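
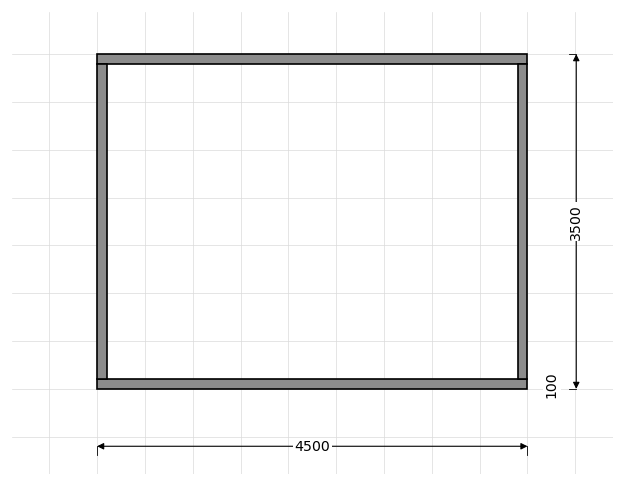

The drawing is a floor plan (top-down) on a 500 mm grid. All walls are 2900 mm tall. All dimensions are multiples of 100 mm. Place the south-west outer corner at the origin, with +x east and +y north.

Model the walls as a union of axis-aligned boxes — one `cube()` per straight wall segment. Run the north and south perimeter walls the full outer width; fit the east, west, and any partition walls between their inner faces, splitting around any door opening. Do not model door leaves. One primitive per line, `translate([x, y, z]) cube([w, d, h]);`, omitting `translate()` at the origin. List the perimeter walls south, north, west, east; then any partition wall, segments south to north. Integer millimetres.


cube([4500, 100, 2900]);
translate([0, 3400, 0]) cube([4500, 100, 2900]);
translate([0, 100, 0]) cube([100, 3300, 2900]);
translate([4400, 100, 0]) cube([100, 3300, 2900]);


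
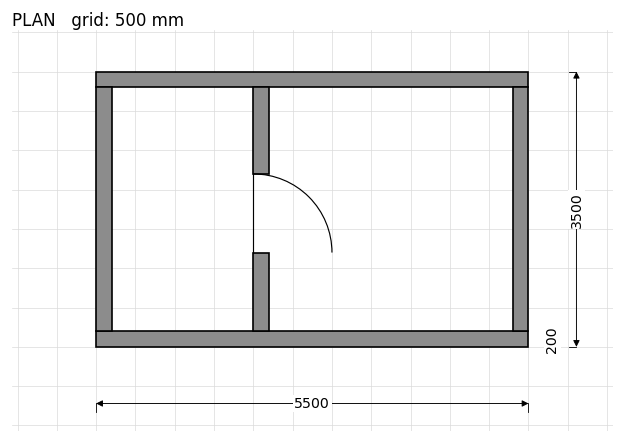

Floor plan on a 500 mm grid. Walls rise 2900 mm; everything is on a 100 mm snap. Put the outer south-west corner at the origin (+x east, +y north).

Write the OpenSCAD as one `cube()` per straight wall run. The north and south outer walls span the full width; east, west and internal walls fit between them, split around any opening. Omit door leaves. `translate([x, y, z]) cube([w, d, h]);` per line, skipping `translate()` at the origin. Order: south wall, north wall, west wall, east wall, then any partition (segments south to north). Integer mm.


cube([5500, 200, 2900]);
translate([0, 3300, 0]) cube([5500, 200, 2900]);
translate([0, 200, 0]) cube([200, 3100, 2900]);
translate([5300, 200, 0]) cube([200, 3100, 2900]);
translate([2000, 200, 0]) cube([200, 1000, 2900]);
translate([2000, 2200, 0]) cube([200, 1100, 2900]);


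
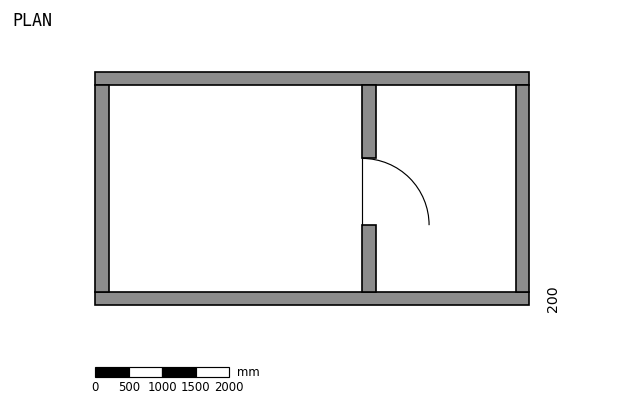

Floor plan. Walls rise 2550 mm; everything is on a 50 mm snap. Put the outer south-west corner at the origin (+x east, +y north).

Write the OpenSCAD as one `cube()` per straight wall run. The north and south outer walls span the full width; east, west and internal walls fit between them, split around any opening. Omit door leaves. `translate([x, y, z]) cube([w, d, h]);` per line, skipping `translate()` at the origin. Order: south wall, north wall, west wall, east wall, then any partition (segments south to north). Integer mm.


cube([6500, 200, 2550]);
translate([0, 3300, 0]) cube([6500, 200, 2550]);
translate([0, 200, 0]) cube([200, 3100, 2550]);
translate([6300, 200, 0]) cube([200, 3100, 2550]);
translate([4000, 200, 0]) cube([200, 1000, 2550]);
translate([4000, 2200, 0]) cube([200, 1100, 2550]);


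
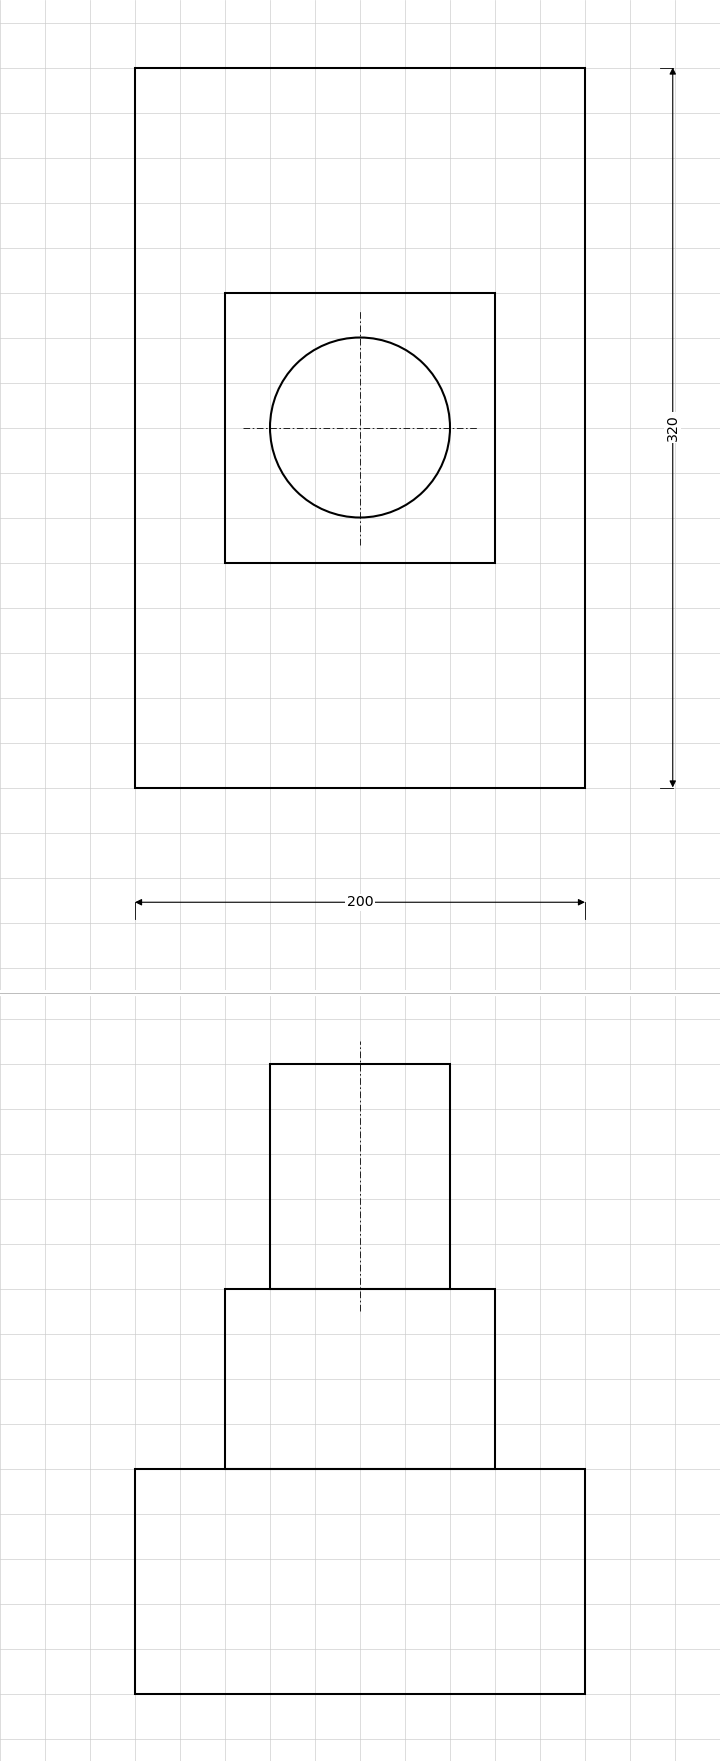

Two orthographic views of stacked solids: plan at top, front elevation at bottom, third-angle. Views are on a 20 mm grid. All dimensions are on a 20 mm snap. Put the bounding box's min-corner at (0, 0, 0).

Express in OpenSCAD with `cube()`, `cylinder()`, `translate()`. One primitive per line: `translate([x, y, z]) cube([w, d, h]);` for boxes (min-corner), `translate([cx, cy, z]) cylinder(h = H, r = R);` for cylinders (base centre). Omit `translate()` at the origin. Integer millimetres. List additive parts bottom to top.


cube([200, 320, 100]);
translate([40, 100, 100]) cube([120, 120, 80]);
translate([100, 160, 180]) cylinder(h = 100, r = 40);


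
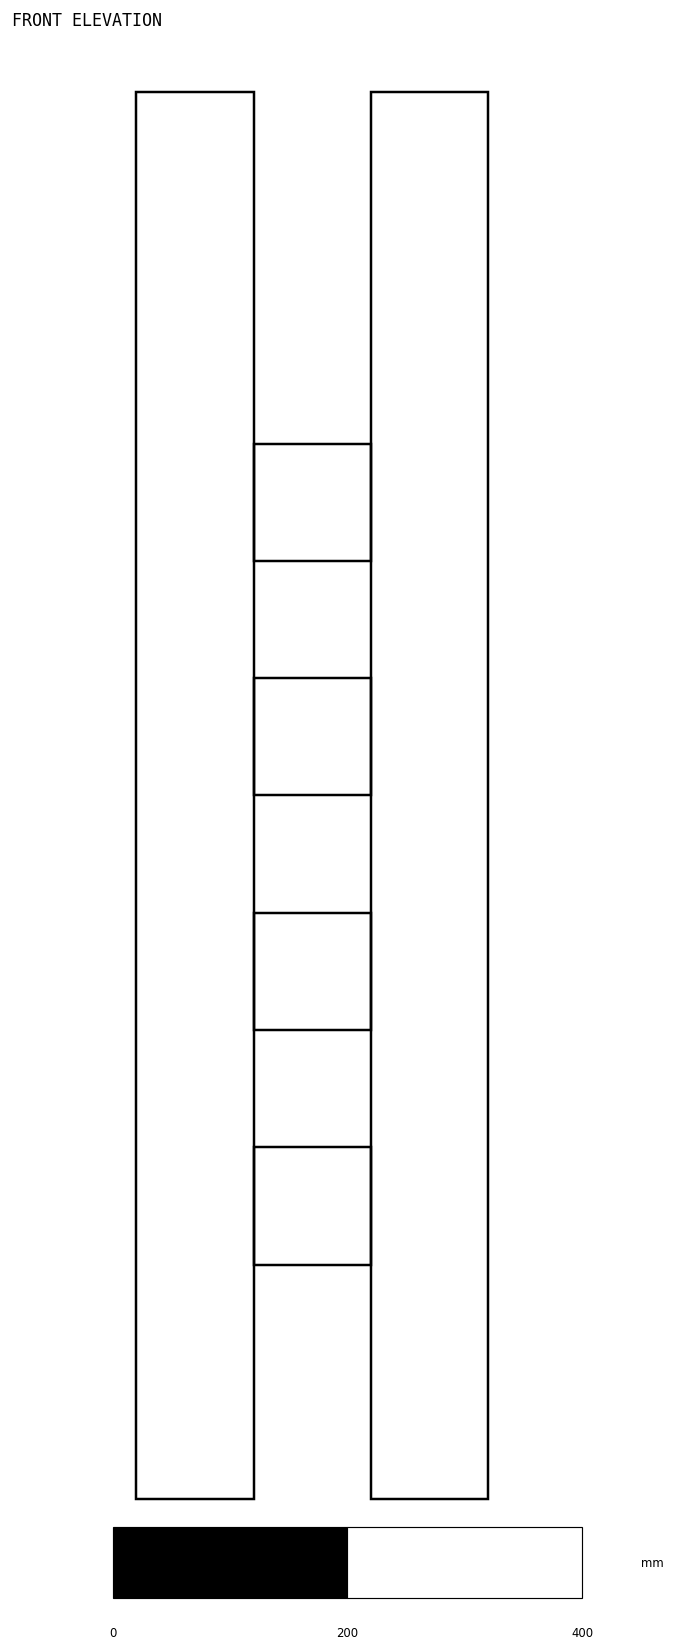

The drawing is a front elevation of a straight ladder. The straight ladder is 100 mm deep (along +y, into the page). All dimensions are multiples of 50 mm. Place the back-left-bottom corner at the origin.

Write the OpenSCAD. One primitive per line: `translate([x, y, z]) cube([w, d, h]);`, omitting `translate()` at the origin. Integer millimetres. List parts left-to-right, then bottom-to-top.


cube([100, 100, 1200]);
translate([100, 0, 200]) cube([100, 100, 100]);
translate([100, 0, 400]) cube([100, 100, 100]);
translate([100, 0, 600]) cube([100, 100, 100]);
translate([100, 0, 800]) cube([100, 100, 100]);
translate([200, 0, 0]) cube([100, 100, 1200]);


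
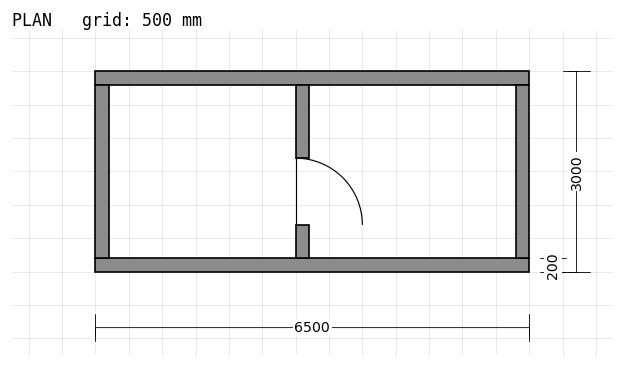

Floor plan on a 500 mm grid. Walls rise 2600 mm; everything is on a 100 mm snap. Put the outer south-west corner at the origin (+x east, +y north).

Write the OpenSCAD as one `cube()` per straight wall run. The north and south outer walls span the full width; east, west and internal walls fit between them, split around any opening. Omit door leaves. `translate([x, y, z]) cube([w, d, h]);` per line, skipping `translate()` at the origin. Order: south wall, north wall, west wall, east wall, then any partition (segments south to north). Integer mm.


cube([6500, 200, 2600]);
translate([0, 2800, 0]) cube([6500, 200, 2600]);
translate([0, 200, 0]) cube([200, 2600, 2600]);
translate([6300, 200, 0]) cube([200, 2600, 2600]);
translate([3000, 200, 0]) cube([200, 500, 2600]);
translate([3000, 1700, 0]) cube([200, 1100, 2600]);


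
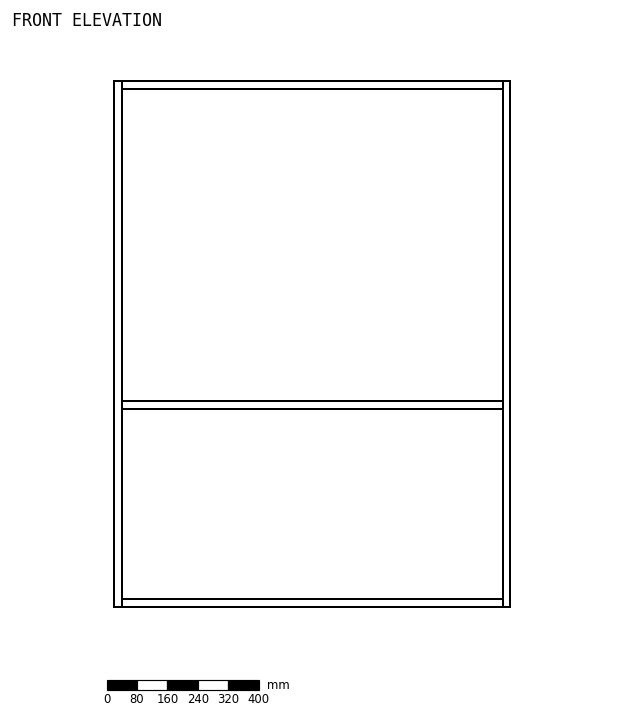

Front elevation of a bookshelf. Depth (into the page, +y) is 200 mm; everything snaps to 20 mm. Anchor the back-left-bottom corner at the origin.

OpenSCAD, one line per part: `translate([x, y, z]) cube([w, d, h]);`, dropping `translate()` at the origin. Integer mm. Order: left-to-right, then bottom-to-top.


cube([20, 200, 1380]);
translate([20, 0, 0]) cube([1000, 200, 20]);
translate([20, 0, 520]) cube([1000, 200, 20]);
translate([20, 0, 1360]) cube([1000, 200, 20]);
translate([1020, 0, 0]) cube([20, 200, 1380]);


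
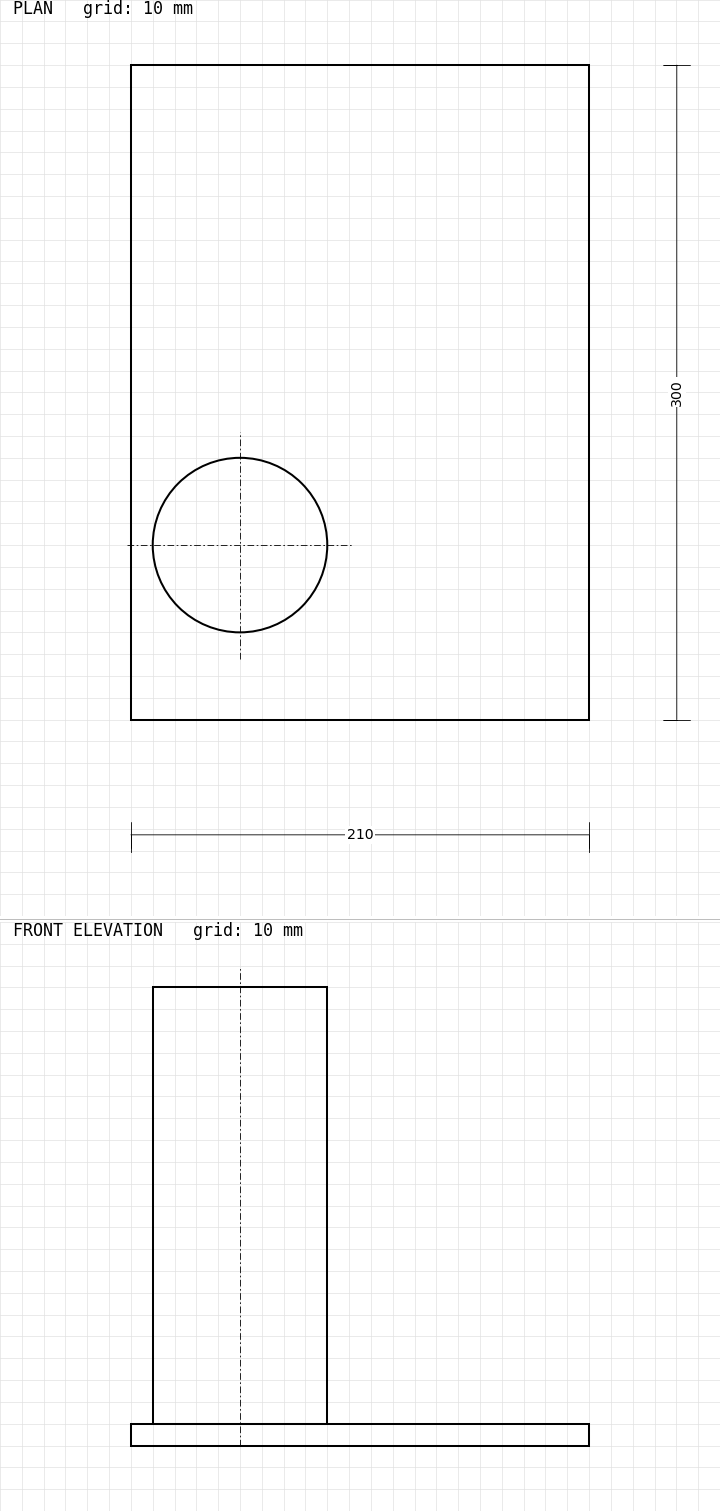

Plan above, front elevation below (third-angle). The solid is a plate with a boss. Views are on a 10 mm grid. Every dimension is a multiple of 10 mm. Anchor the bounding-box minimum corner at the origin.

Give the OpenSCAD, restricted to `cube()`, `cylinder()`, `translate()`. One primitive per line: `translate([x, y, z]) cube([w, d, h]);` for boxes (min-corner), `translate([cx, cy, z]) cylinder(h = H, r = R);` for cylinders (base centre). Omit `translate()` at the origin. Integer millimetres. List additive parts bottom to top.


cube([210, 300, 10]);
translate([50, 80, 10]) cylinder(h = 200, r = 40);


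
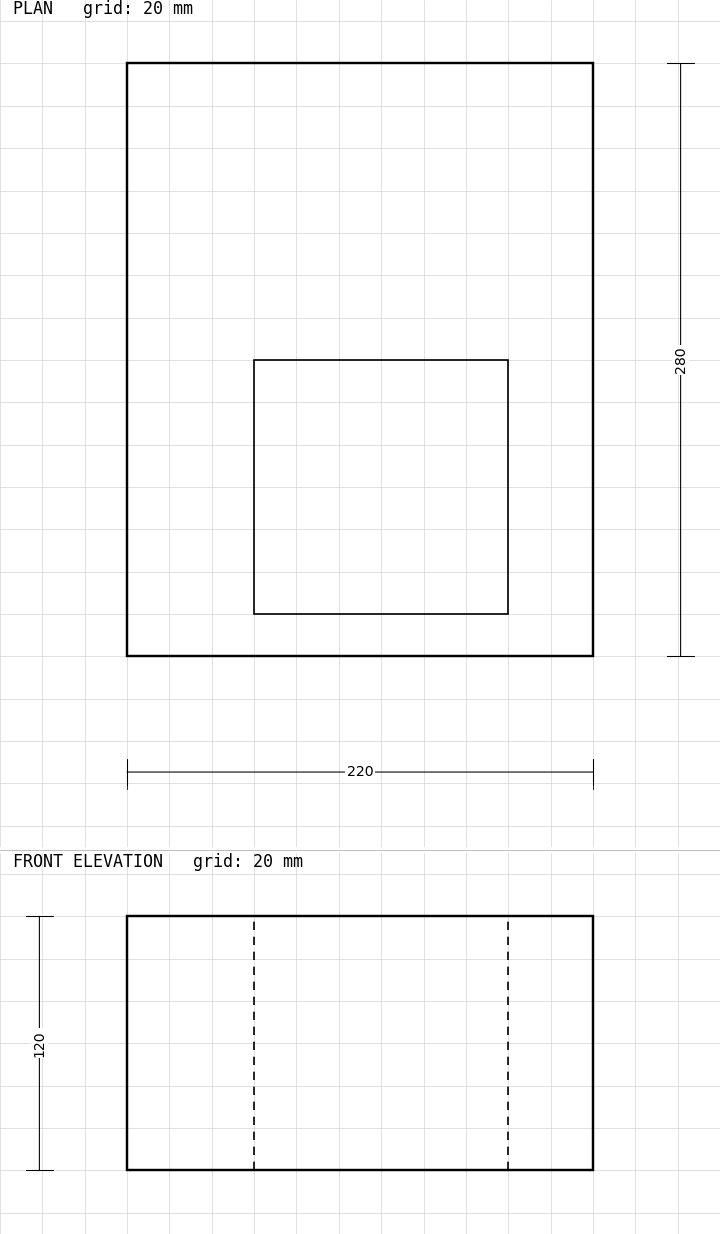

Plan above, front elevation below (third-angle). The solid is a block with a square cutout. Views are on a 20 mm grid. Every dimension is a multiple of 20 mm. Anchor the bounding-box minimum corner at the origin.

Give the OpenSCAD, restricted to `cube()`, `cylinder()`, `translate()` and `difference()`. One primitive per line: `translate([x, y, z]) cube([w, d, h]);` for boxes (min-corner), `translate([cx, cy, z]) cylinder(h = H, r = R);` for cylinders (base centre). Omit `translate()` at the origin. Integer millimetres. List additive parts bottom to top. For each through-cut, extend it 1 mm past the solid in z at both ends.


difference() {
  cube([220, 280, 120]);
  translate([60, 20, -1]) cube([120, 120, 122]);
}


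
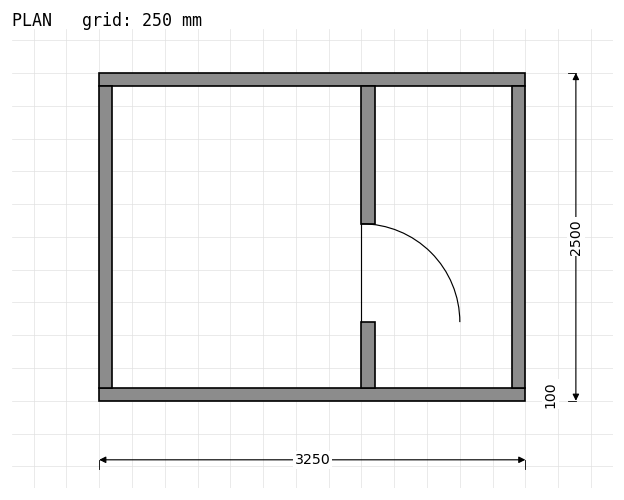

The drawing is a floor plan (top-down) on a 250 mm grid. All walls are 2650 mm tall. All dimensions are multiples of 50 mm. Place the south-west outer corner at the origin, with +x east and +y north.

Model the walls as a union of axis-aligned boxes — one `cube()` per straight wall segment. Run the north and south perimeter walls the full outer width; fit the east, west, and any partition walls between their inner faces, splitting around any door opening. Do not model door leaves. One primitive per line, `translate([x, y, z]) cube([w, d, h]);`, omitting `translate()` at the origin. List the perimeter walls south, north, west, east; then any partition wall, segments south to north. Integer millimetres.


cube([3250, 100, 2650]);
translate([0, 2400, 0]) cube([3250, 100, 2650]);
translate([0, 100, 0]) cube([100, 2300, 2650]);
translate([3150, 100, 0]) cube([100, 2300, 2650]);
translate([2000, 100, 0]) cube([100, 500, 2650]);
translate([2000, 1350, 0]) cube([100, 1050, 2650]);


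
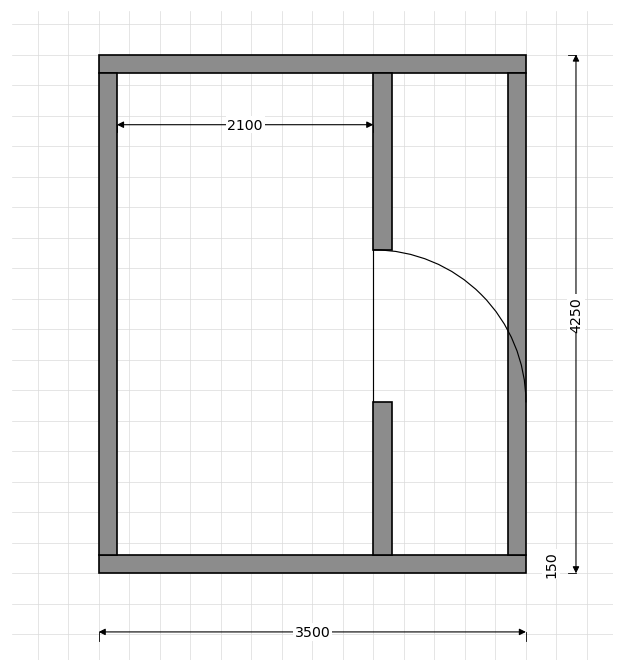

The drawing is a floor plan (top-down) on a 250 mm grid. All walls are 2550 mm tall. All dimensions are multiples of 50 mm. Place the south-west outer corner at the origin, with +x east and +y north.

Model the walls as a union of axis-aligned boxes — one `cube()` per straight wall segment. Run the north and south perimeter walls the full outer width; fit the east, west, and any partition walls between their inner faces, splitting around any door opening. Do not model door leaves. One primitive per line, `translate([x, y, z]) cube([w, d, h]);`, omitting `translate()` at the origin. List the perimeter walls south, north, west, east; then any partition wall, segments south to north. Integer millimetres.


cube([3500, 150, 2550]);
translate([0, 4100, 0]) cube([3500, 150, 2550]);
translate([0, 150, 0]) cube([150, 3950, 2550]);
translate([3350, 150, 0]) cube([150, 3950, 2550]);
translate([2250, 150, 0]) cube([150, 1250, 2550]);
translate([2250, 2650, 0]) cube([150, 1450, 2550]);


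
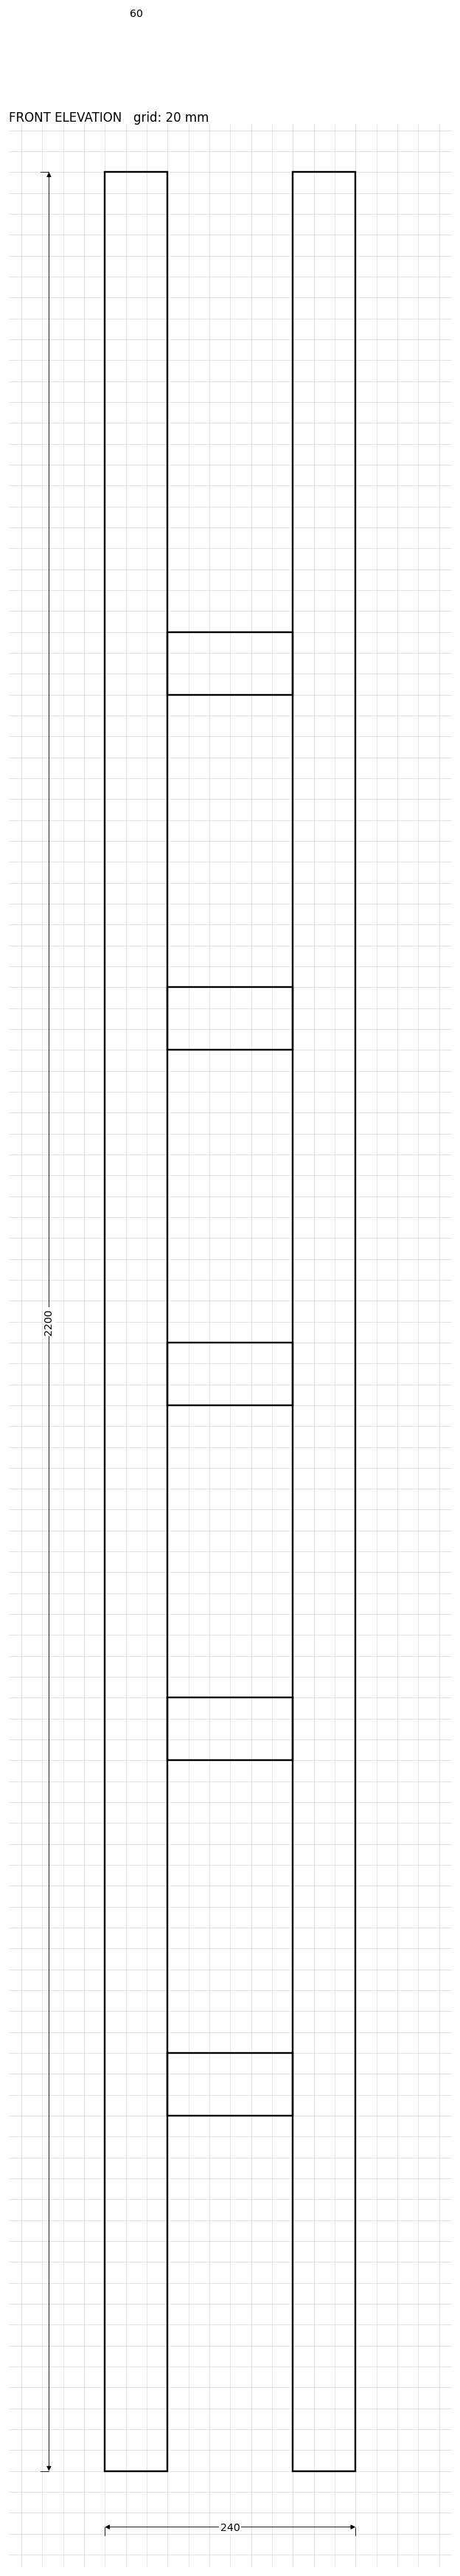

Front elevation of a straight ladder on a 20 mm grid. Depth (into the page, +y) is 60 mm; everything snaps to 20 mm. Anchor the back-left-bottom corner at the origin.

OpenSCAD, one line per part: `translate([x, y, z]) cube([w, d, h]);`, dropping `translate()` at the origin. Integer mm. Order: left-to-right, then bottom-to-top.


cube([60, 60, 2200]);
translate([60, 0, 340]) cube([120, 60, 60]);
translate([60, 0, 680]) cube([120, 60, 60]);
translate([60, 0, 1020]) cube([120, 60, 60]);
translate([60, 0, 1360]) cube([120, 60, 60]);
translate([60, 0, 1700]) cube([120, 60, 60]);
translate([180, 0, 0]) cube([60, 60, 2200]);


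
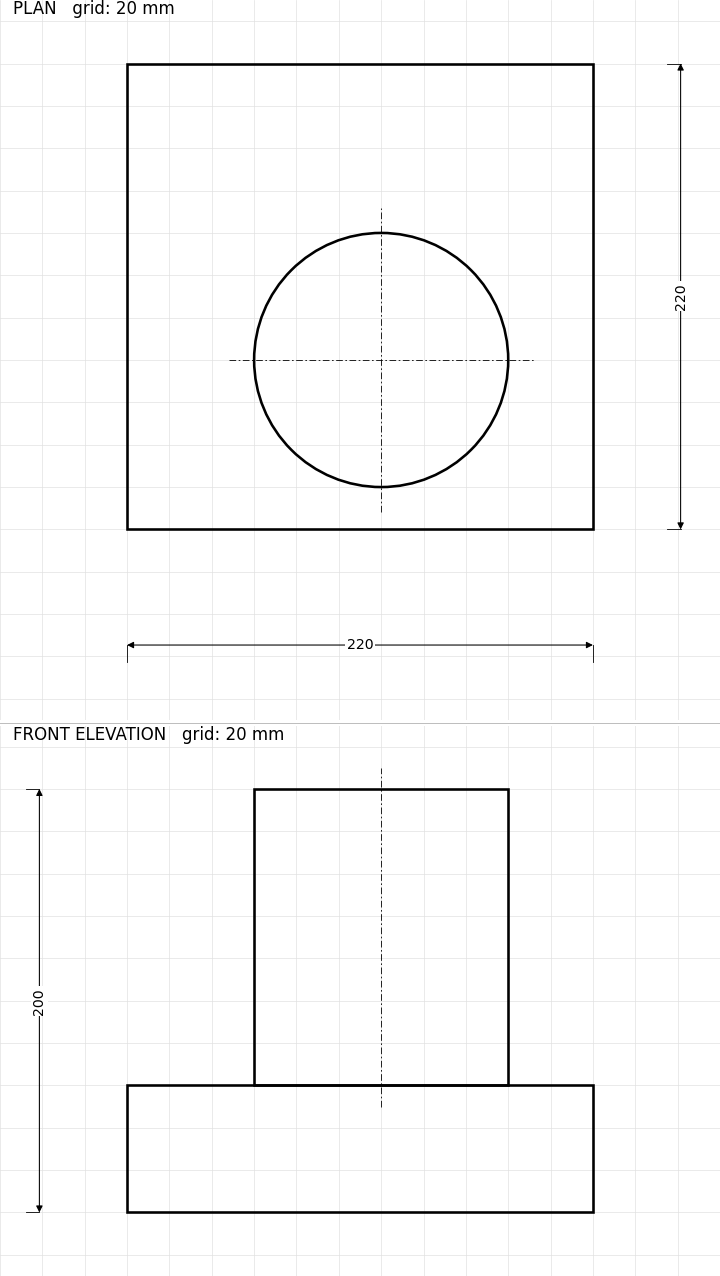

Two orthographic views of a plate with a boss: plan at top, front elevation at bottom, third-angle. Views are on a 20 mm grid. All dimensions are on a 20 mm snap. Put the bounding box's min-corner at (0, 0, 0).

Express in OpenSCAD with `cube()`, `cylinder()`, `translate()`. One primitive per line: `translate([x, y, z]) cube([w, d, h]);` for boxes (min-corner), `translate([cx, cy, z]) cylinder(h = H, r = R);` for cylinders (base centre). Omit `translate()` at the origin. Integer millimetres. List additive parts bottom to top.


cube([220, 220, 60]);
translate([120, 80, 60]) cylinder(h = 140, r = 60);


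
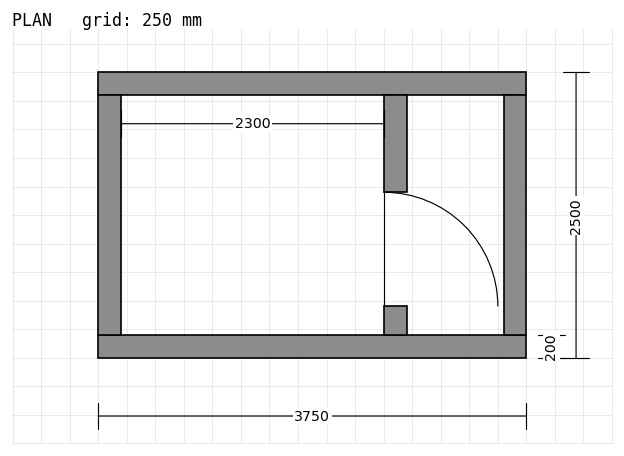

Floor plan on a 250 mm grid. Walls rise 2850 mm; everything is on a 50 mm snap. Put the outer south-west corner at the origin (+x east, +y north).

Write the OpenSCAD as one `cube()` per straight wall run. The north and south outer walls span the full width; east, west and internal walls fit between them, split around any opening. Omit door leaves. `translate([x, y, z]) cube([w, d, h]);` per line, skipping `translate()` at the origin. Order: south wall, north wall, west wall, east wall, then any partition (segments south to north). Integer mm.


cube([3750, 200, 2850]);
translate([0, 2300, 0]) cube([3750, 200, 2850]);
translate([0, 200, 0]) cube([200, 2100, 2850]);
translate([3550, 200, 0]) cube([200, 2100, 2850]);
translate([2500, 200, 0]) cube([200, 250, 2850]);
translate([2500, 1450, 0]) cube([200, 850, 2850]);


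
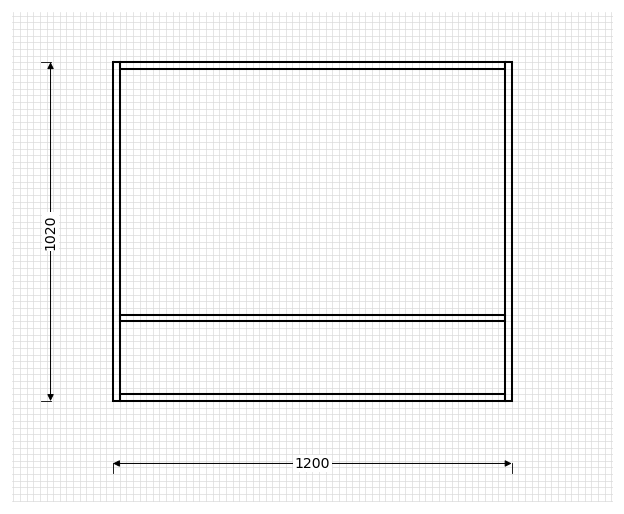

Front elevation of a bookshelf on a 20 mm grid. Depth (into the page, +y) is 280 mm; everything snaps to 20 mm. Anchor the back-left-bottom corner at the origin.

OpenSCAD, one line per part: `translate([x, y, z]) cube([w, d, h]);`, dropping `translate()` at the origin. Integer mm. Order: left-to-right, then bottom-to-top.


cube([20, 280, 1020]);
translate([20, 0, 0]) cube([1160, 280, 20]);
translate([20, 0, 240]) cube([1160, 280, 20]);
translate([20, 0, 1000]) cube([1160, 280, 20]);
translate([1180, 0, 0]) cube([20, 280, 1020]);


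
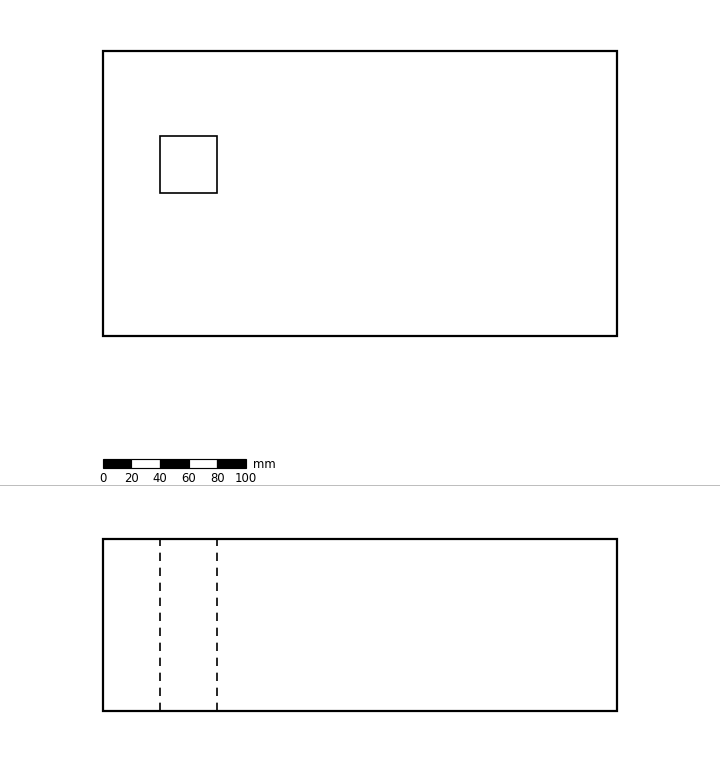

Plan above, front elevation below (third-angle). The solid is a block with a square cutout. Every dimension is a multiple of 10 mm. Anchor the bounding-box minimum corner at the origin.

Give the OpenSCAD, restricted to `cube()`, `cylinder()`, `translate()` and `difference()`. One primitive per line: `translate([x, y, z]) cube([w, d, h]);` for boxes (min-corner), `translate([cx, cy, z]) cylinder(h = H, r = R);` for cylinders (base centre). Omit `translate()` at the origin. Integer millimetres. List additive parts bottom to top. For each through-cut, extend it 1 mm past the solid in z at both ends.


difference() {
  cube([360, 200, 120]);
  translate([40, 100, -1]) cube([40, 40, 122]);
}


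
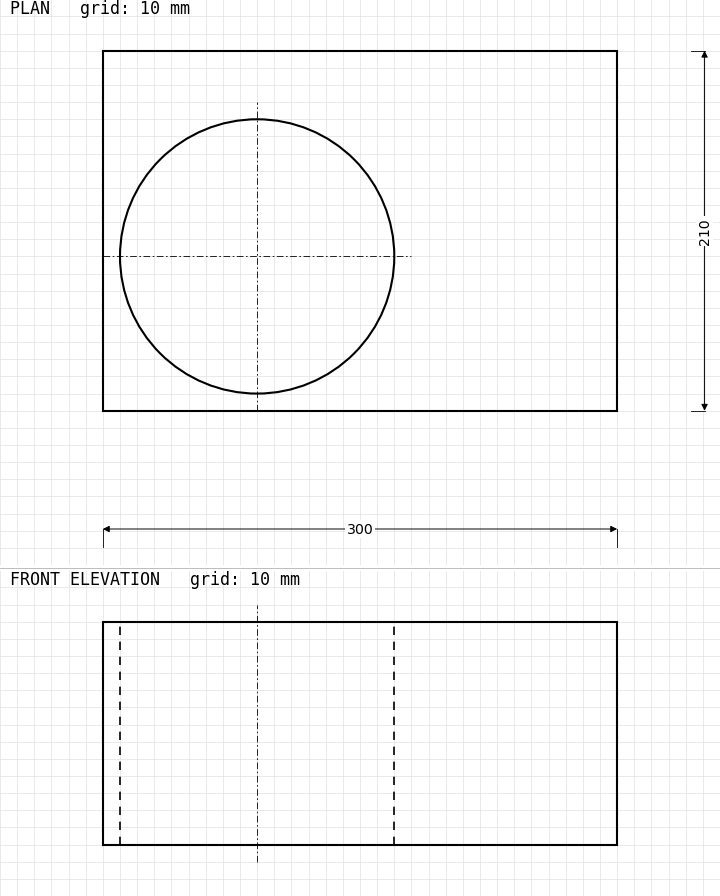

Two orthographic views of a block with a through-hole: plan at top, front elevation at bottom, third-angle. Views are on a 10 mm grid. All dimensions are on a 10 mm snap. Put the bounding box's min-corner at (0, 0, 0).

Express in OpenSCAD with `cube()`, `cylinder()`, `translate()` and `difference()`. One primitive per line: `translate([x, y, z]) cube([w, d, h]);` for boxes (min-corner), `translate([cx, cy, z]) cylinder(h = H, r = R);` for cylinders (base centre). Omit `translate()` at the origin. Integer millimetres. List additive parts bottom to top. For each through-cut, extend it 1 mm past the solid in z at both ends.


difference() {
  cube([300, 210, 130]);
  translate([90, 90, -1]) cylinder(h = 132, r = 80);
}


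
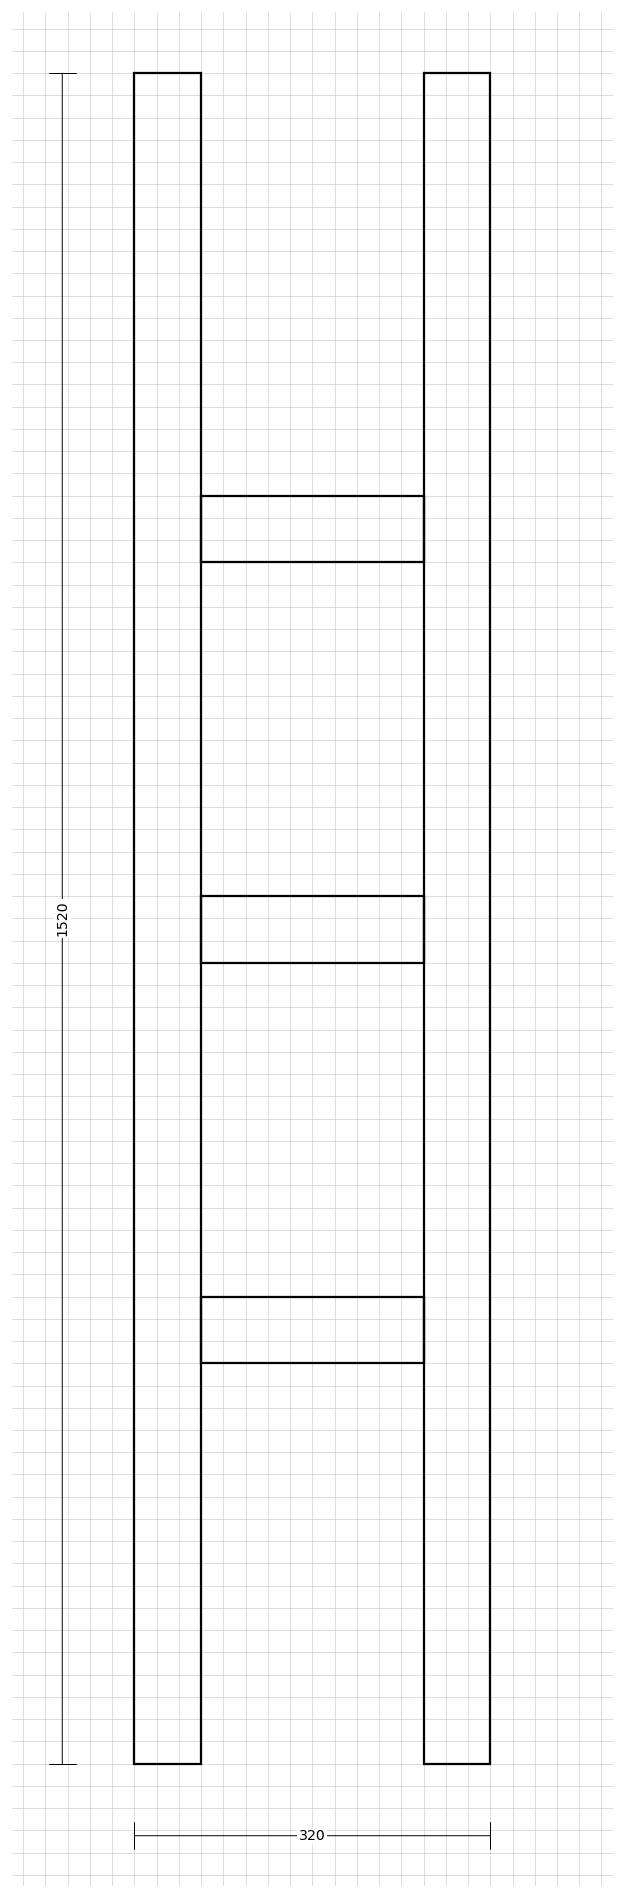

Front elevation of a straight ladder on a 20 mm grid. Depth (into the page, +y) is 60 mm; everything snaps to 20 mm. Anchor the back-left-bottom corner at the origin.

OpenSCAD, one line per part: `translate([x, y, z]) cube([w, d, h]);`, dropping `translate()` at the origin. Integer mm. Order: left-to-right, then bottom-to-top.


cube([60, 60, 1520]);
translate([60, 0, 360]) cube([200, 60, 60]);
translate([60, 0, 720]) cube([200, 60, 60]);
translate([60, 0, 1080]) cube([200, 60, 60]);
translate([260, 0, 0]) cube([60, 60, 1520]);


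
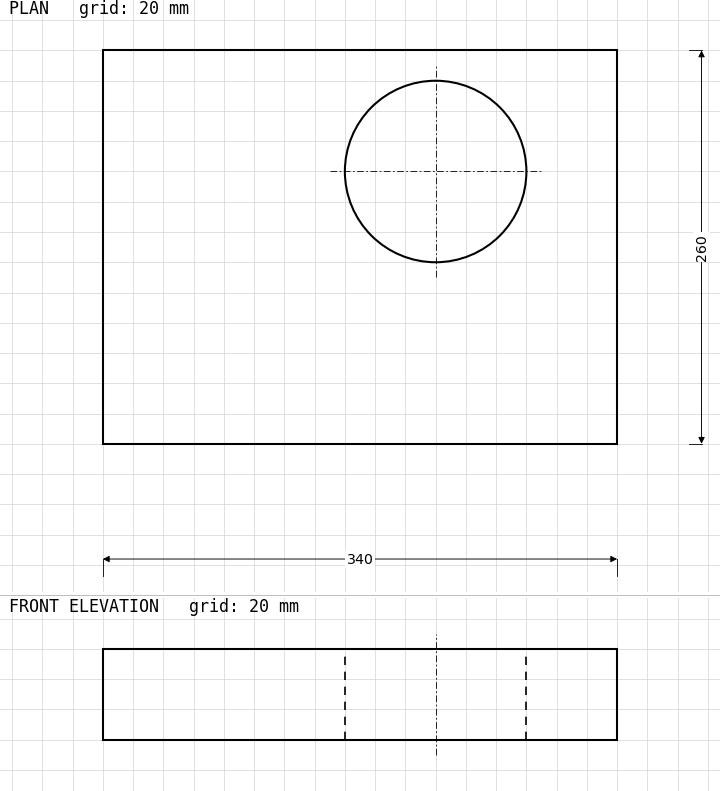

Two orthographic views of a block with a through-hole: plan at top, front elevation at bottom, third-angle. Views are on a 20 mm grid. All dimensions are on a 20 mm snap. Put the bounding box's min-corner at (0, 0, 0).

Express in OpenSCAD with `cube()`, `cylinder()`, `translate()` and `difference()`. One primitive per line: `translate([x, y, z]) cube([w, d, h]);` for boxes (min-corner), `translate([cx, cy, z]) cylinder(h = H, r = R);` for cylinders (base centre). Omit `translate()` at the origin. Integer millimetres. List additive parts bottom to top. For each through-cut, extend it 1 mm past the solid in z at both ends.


difference() {
  cube([340, 260, 60]);
  translate([220, 180, -1]) cylinder(h = 62, r = 60);
}


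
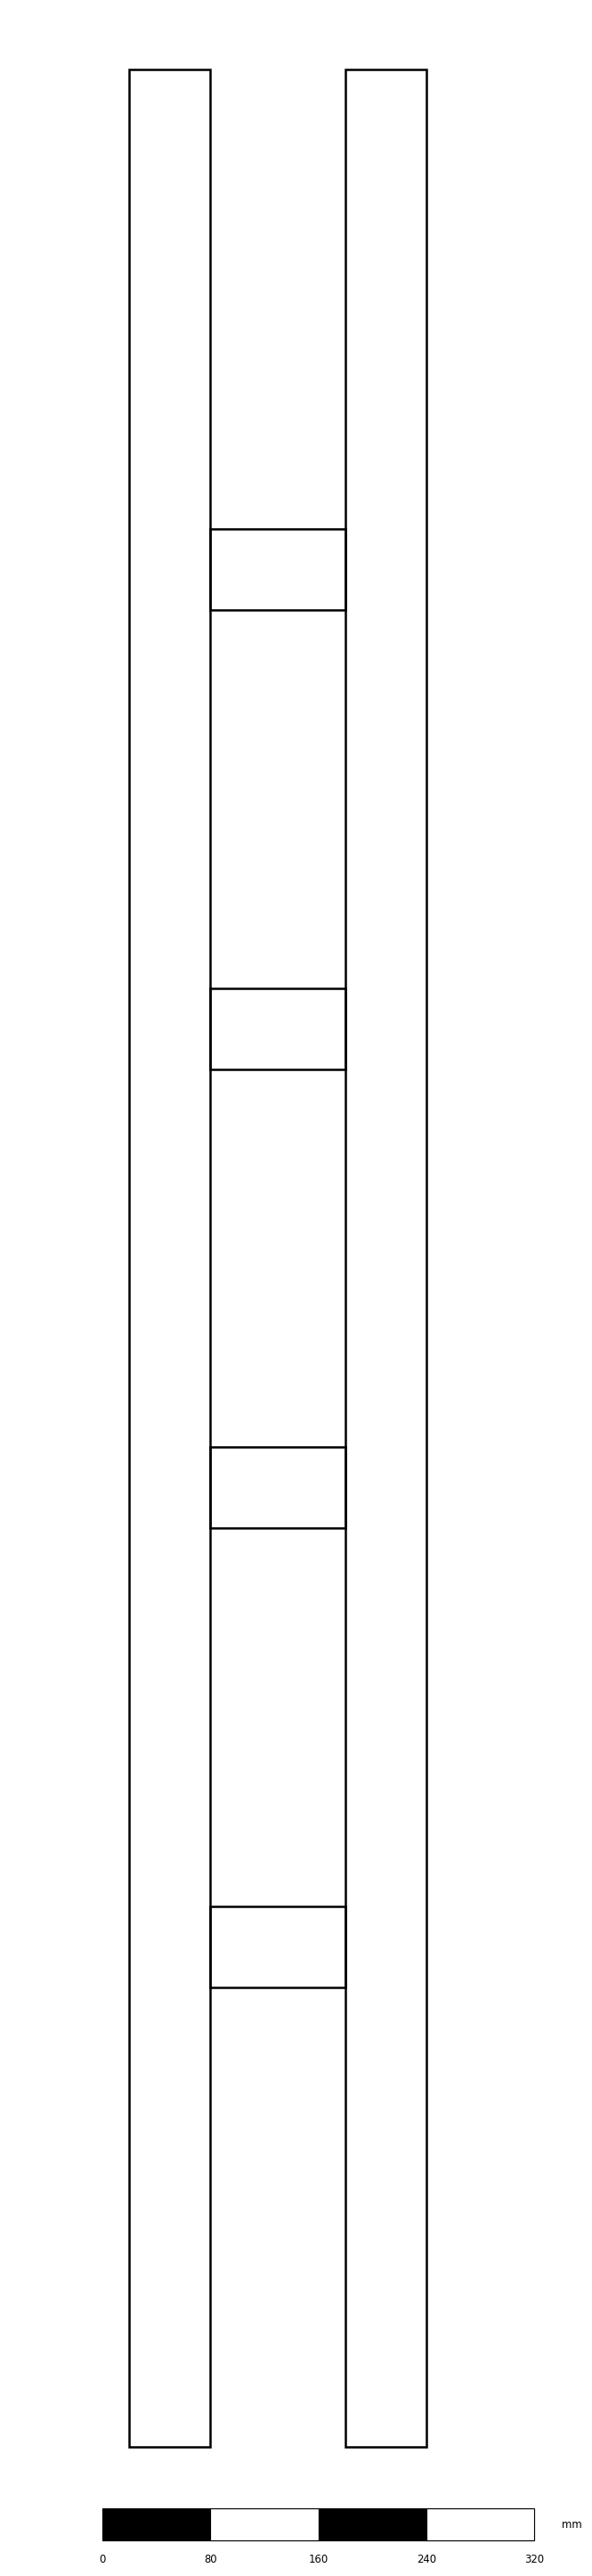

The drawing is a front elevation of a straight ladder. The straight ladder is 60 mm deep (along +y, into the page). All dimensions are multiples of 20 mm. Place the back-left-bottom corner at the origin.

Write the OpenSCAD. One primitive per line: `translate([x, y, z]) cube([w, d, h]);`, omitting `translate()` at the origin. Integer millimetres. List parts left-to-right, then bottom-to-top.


cube([60, 60, 1760]);
translate([60, 0, 340]) cube([100, 60, 60]);
translate([60, 0, 680]) cube([100, 60, 60]);
translate([60, 0, 1020]) cube([100, 60, 60]);
translate([60, 0, 1360]) cube([100, 60, 60]);
translate([160, 0, 0]) cube([60, 60, 1760]);


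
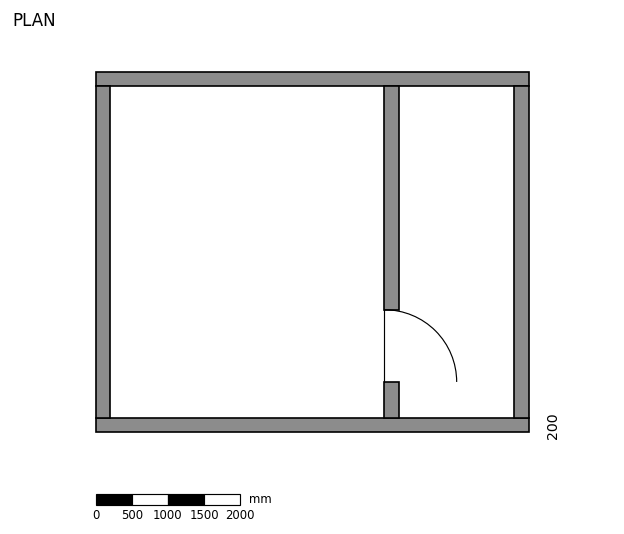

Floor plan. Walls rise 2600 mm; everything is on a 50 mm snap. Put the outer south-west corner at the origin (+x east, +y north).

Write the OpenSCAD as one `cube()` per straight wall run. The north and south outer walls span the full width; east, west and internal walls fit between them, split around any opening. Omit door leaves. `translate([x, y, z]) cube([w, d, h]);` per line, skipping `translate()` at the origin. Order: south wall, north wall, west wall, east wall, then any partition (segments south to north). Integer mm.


cube([6000, 200, 2600]);
translate([0, 4800, 0]) cube([6000, 200, 2600]);
translate([0, 200, 0]) cube([200, 4600, 2600]);
translate([5800, 200, 0]) cube([200, 4600, 2600]);
translate([4000, 200, 0]) cube([200, 500, 2600]);
translate([4000, 1700, 0]) cube([200, 3100, 2600]);


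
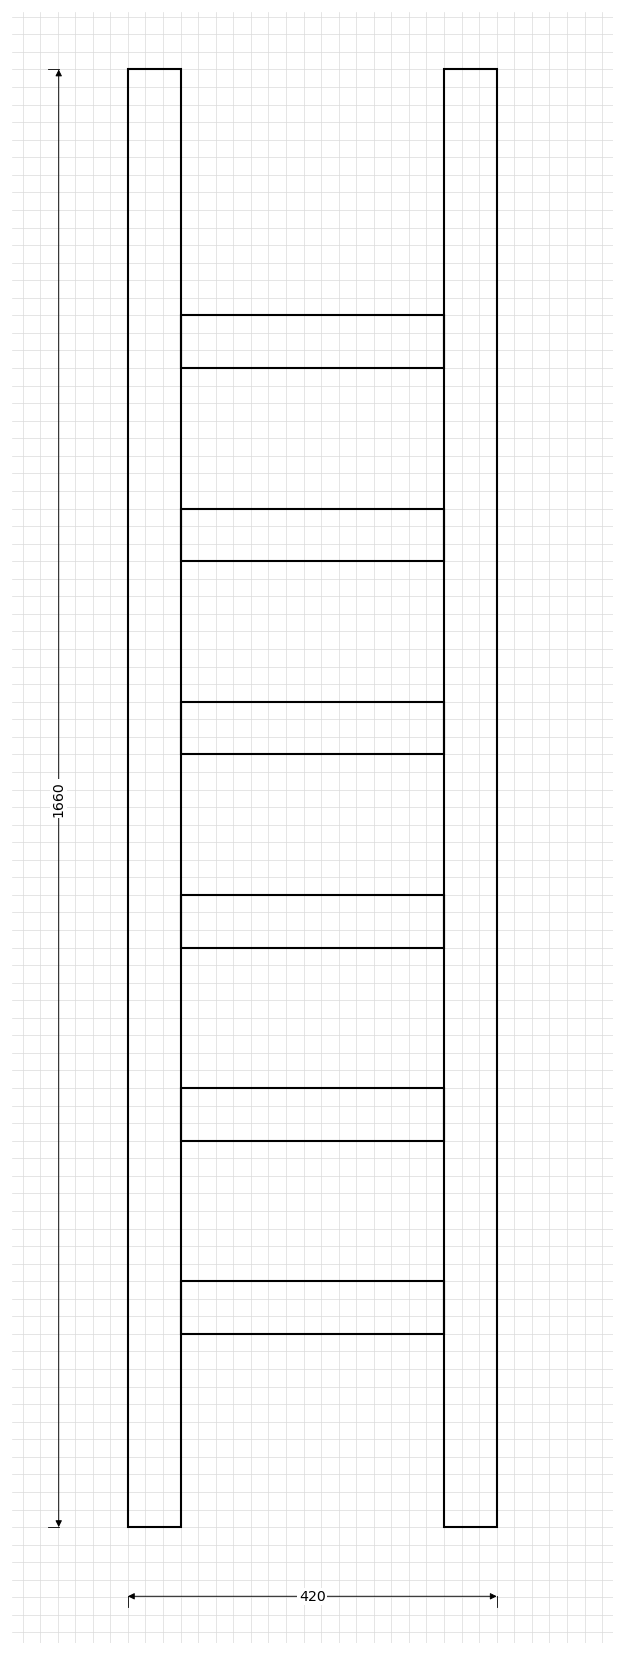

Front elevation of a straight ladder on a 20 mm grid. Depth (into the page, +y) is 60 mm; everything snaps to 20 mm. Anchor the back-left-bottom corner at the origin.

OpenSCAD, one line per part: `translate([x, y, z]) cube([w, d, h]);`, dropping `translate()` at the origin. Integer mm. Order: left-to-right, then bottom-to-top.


cube([60, 60, 1660]);
translate([60, 0, 220]) cube([300, 60, 60]);
translate([60, 0, 440]) cube([300, 60, 60]);
translate([60, 0, 660]) cube([300, 60, 60]);
translate([60, 0, 880]) cube([300, 60, 60]);
translate([60, 0, 1100]) cube([300, 60, 60]);
translate([60, 0, 1320]) cube([300, 60, 60]);
translate([360, 0, 0]) cube([60, 60, 1660]);


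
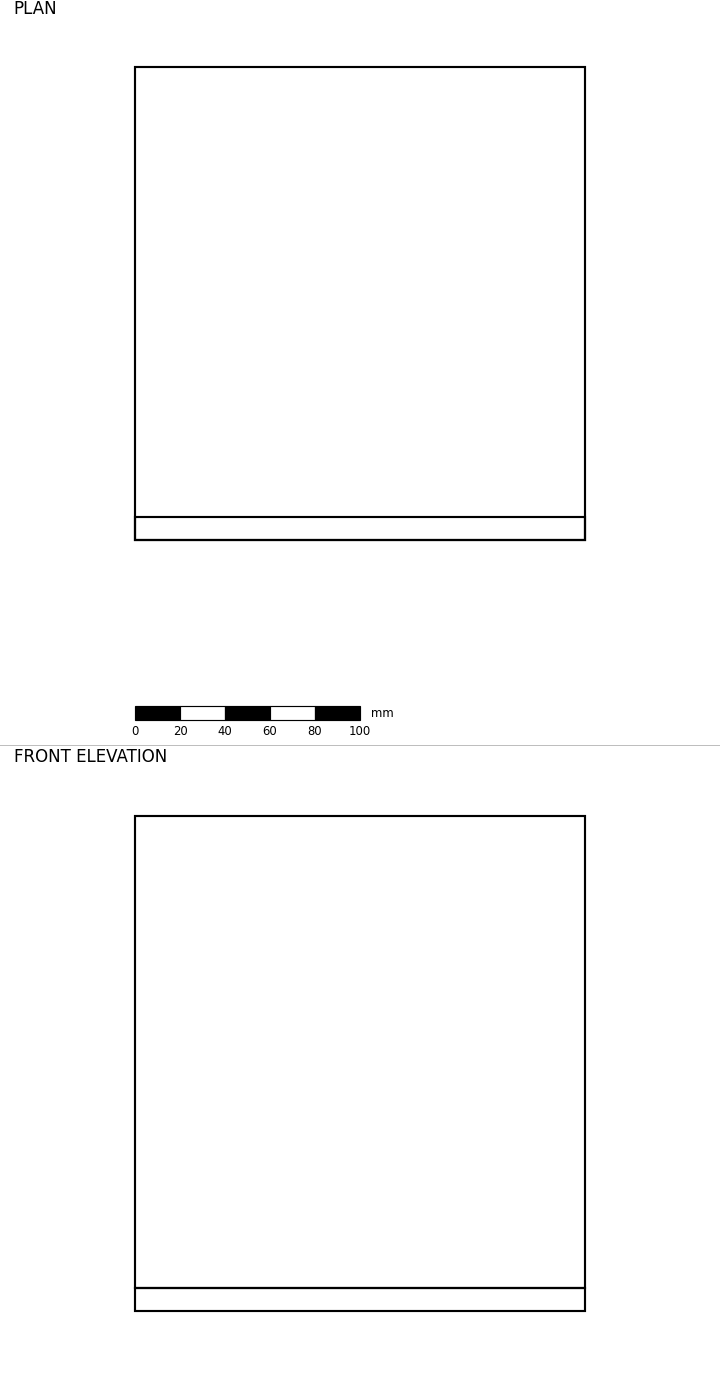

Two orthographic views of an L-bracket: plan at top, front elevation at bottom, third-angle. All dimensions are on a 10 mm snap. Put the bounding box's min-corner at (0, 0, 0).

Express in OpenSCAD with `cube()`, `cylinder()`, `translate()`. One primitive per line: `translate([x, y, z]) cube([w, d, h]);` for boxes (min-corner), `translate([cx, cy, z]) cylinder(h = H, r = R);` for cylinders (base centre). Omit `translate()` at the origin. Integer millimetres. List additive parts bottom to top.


cube([200, 210, 10]);
translate([0, 0, 10]) cube([200, 10, 210]);


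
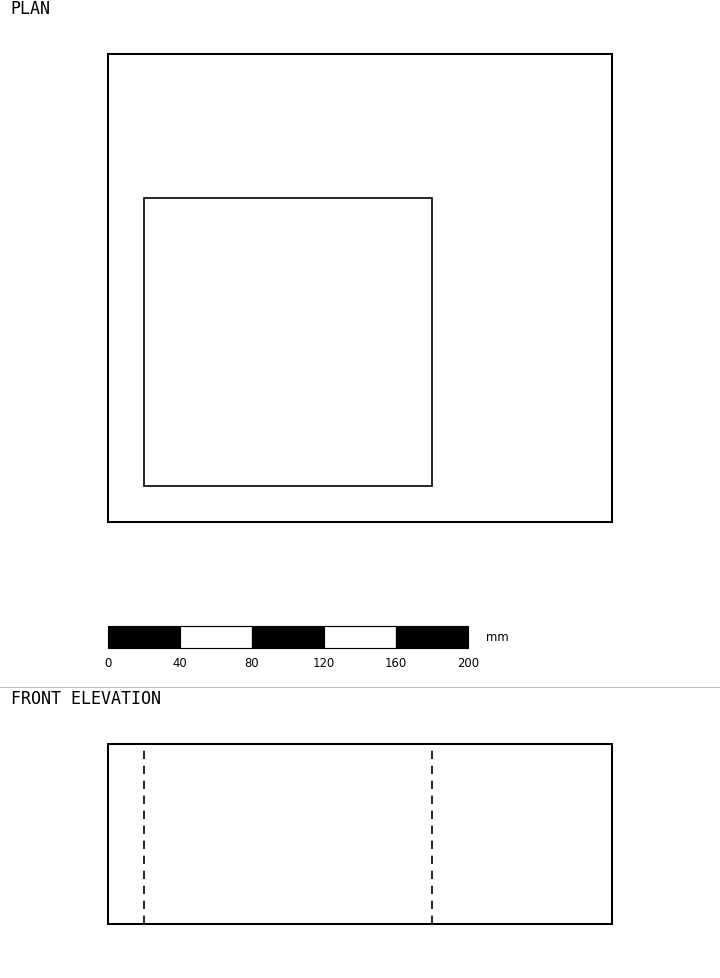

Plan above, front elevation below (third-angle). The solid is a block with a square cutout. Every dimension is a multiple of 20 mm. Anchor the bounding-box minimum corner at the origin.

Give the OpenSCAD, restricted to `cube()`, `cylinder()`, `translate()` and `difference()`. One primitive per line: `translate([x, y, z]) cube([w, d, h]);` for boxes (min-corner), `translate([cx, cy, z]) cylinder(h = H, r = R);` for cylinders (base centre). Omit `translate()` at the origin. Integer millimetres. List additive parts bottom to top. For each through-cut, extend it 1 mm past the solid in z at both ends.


difference() {
  cube([280, 260, 100]);
  translate([20, 20, -1]) cube([160, 160, 102]);
}


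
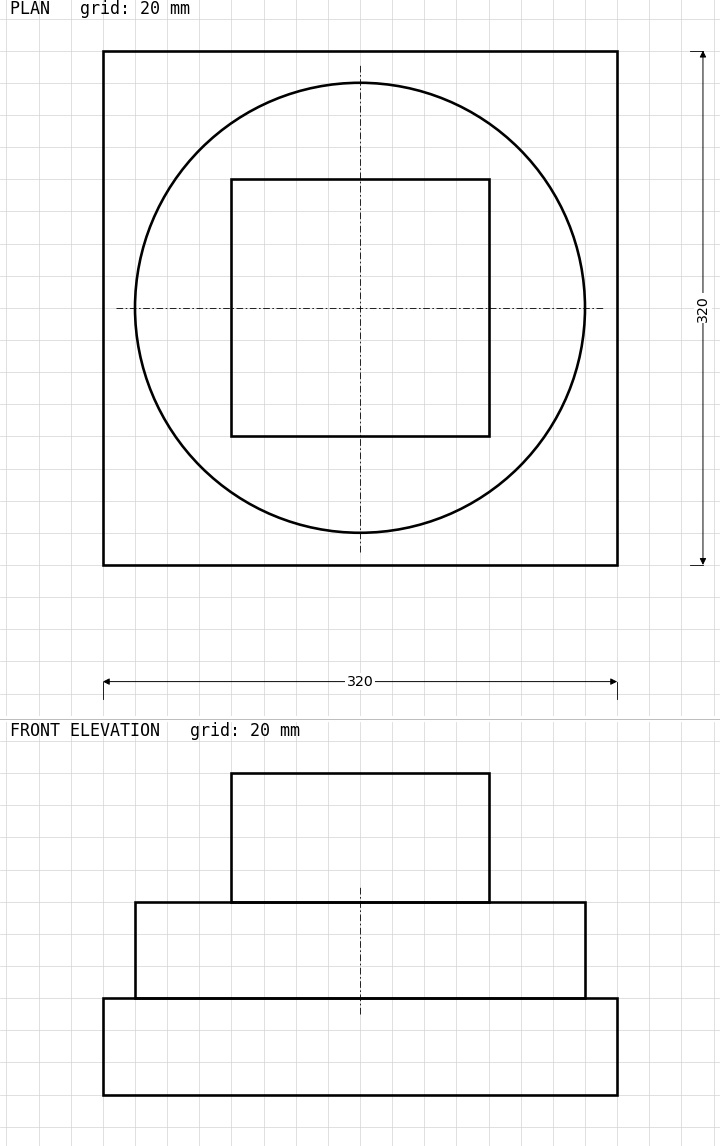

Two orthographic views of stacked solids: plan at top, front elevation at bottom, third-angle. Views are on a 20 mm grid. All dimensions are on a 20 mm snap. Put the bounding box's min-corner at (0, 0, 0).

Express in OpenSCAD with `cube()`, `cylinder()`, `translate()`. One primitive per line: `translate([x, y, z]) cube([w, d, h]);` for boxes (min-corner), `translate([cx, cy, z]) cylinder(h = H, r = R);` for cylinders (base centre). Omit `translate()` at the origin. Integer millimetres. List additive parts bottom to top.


cube([320, 320, 60]);
translate([160, 160, 60]) cylinder(h = 60, r = 140);
translate([80, 80, 120]) cube([160, 160, 80]);


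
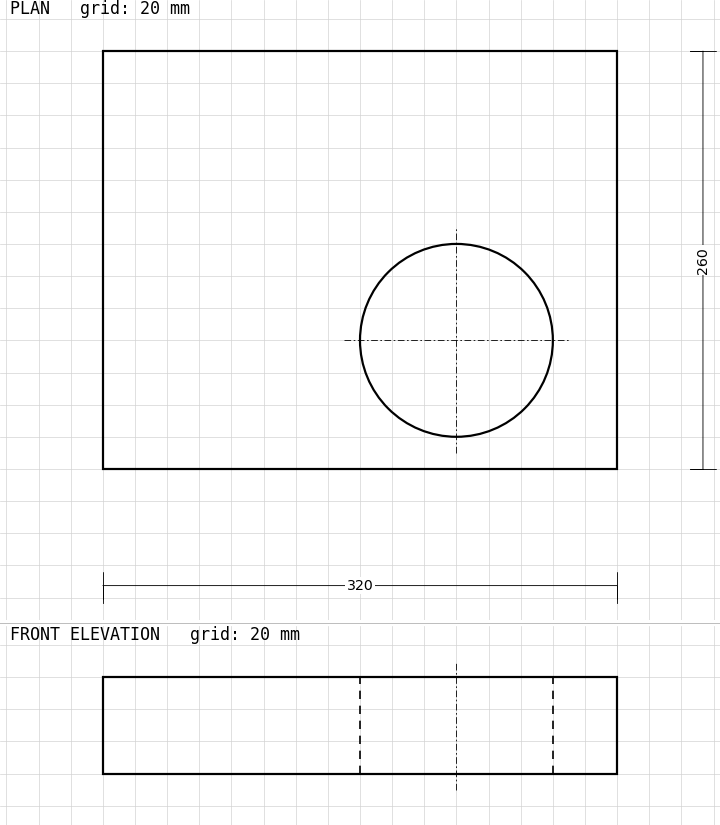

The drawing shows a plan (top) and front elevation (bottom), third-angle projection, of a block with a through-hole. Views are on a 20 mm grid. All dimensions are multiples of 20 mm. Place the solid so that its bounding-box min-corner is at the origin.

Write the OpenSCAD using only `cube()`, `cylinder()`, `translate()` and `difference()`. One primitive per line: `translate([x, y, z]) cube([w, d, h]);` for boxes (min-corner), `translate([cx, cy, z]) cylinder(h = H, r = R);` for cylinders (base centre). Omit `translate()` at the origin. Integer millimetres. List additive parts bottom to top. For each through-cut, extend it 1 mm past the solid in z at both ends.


difference() {
  cube([320, 260, 60]);
  translate([220, 80, -1]) cylinder(h = 62, r = 60);
}


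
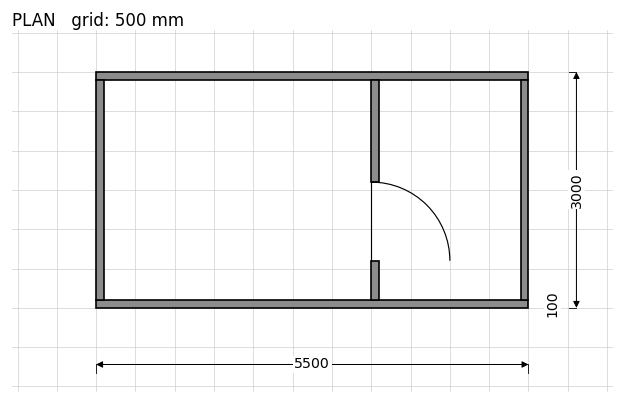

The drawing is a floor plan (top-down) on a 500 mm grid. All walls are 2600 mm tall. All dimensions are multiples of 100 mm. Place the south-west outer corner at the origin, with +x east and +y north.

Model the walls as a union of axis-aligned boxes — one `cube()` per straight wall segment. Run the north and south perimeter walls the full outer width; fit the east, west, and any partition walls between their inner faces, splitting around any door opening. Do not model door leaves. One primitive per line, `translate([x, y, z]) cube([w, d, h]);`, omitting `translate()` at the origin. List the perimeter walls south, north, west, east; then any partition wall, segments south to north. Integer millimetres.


cube([5500, 100, 2600]);
translate([0, 2900, 0]) cube([5500, 100, 2600]);
translate([0, 100, 0]) cube([100, 2800, 2600]);
translate([5400, 100, 0]) cube([100, 2800, 2600]);
translate([3500, 100, 0]) cube([100, 500, 2600]);
translate([3500, 1600, 0]) cube([100, 1300, 2600]);


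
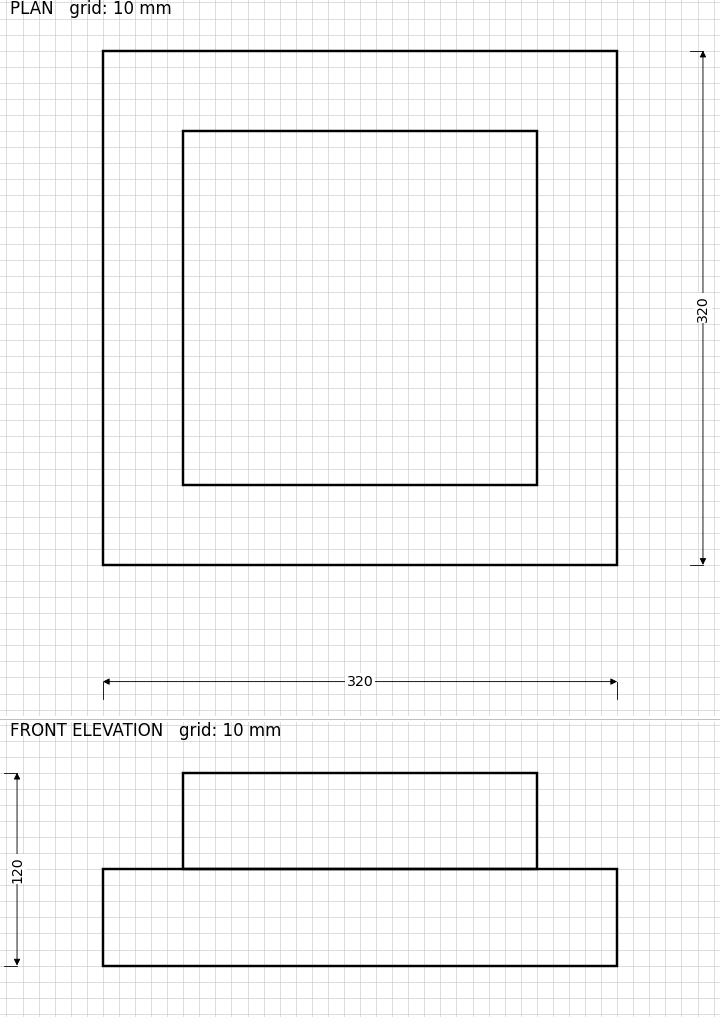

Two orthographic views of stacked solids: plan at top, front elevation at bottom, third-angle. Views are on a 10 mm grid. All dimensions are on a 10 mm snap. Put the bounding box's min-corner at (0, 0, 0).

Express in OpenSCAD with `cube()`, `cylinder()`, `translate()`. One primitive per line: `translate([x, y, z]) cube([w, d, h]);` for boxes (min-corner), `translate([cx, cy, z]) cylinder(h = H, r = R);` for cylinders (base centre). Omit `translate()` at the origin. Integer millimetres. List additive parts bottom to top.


cube([320, 320, 60]);
translate([50, 50, 60]) cube([220, 220, 60]);


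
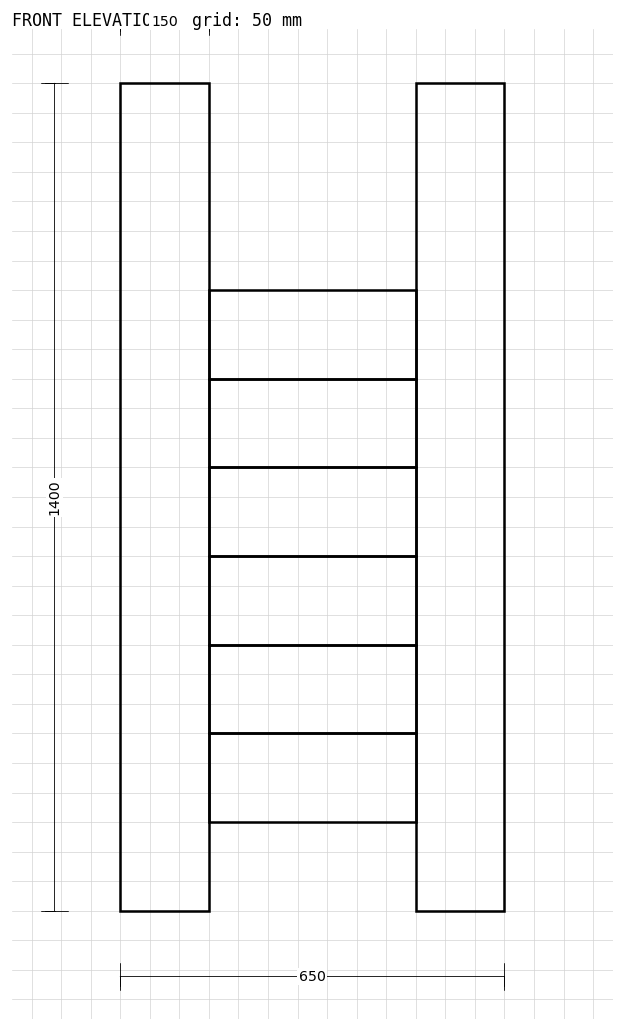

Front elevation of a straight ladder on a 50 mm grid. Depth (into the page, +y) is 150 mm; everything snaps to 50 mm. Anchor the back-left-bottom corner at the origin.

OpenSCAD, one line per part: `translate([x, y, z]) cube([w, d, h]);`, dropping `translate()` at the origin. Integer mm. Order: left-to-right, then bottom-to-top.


cube([150, 150, 1400]);
translate([150, 0, 150]) cube([350, 150, 150]);
translate([150, 0, 300]) cube([350, 150, 150]);
translate([150, 0, 450]) cube([350, 150, 150]);
translate([150, 0, 600]) cube([350, 150, 150]);
translate([150, 0, 750]) cube([350, 150, 150]);
translate([150, 0, 900]) cube([350, 150, 150]);
translate([500, 0, 0]) cube([150, 150, 1400]);


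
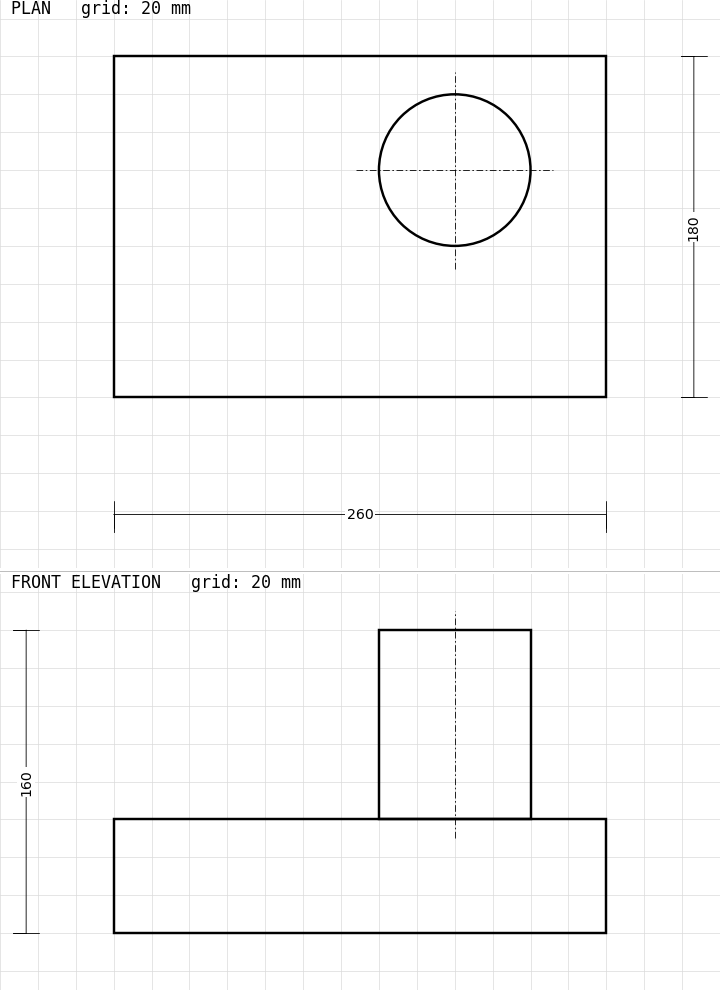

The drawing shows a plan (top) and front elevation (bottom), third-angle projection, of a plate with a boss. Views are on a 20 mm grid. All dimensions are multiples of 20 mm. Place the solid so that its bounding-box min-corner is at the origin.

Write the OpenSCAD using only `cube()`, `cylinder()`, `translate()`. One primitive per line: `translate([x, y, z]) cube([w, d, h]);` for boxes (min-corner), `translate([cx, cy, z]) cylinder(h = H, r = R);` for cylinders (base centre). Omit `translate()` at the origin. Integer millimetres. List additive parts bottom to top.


cube([260, 180, 60]);
translate([180, 120, 60]) cylinder(h = 100, r = 40);


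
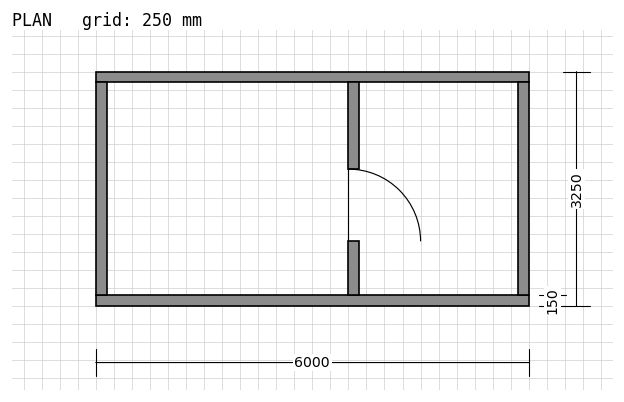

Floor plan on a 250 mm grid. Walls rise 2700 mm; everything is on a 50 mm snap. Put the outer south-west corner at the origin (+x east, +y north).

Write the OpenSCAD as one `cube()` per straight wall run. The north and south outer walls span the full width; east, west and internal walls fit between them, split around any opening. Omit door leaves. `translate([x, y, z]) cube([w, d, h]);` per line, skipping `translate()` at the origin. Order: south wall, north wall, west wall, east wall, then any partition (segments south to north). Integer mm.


cube([6000, 150, 2700]);
translate([0, 3100, 0]) cube([6000, 150, 2700]);
translate([0, 150, 0]) cube([150, 2950, 2700]);
translate([5850, 150, 0]) cube([150, 2950, 2700]);
translate([3500, 150, 0]) cube([150, 750, 2700]);
translate([3500, 1900, 0]) cube([150, 1200, 2700]);


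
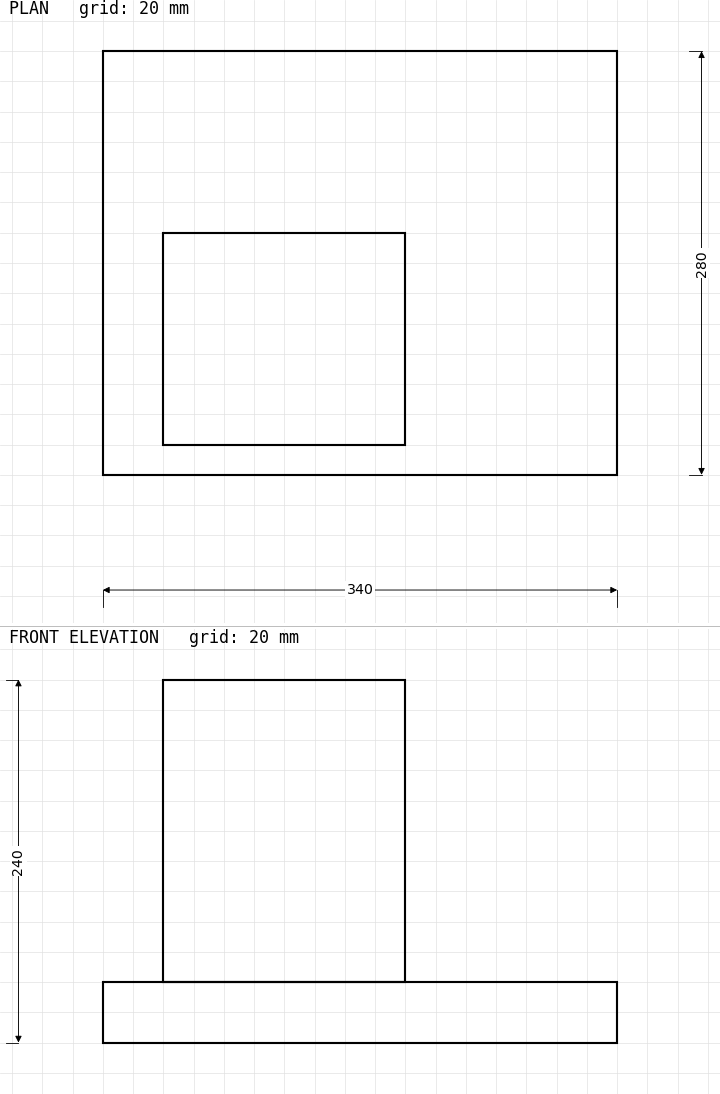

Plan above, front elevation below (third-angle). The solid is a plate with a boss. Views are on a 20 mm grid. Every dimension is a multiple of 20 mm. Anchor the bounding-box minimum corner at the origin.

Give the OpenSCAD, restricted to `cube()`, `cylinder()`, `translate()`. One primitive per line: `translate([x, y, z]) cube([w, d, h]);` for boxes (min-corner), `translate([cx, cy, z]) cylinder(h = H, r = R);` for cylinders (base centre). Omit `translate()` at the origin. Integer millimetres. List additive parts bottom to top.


cube([340, 280, 40]);
translate([40, 20, 40]) cube([160, 140, 200]);


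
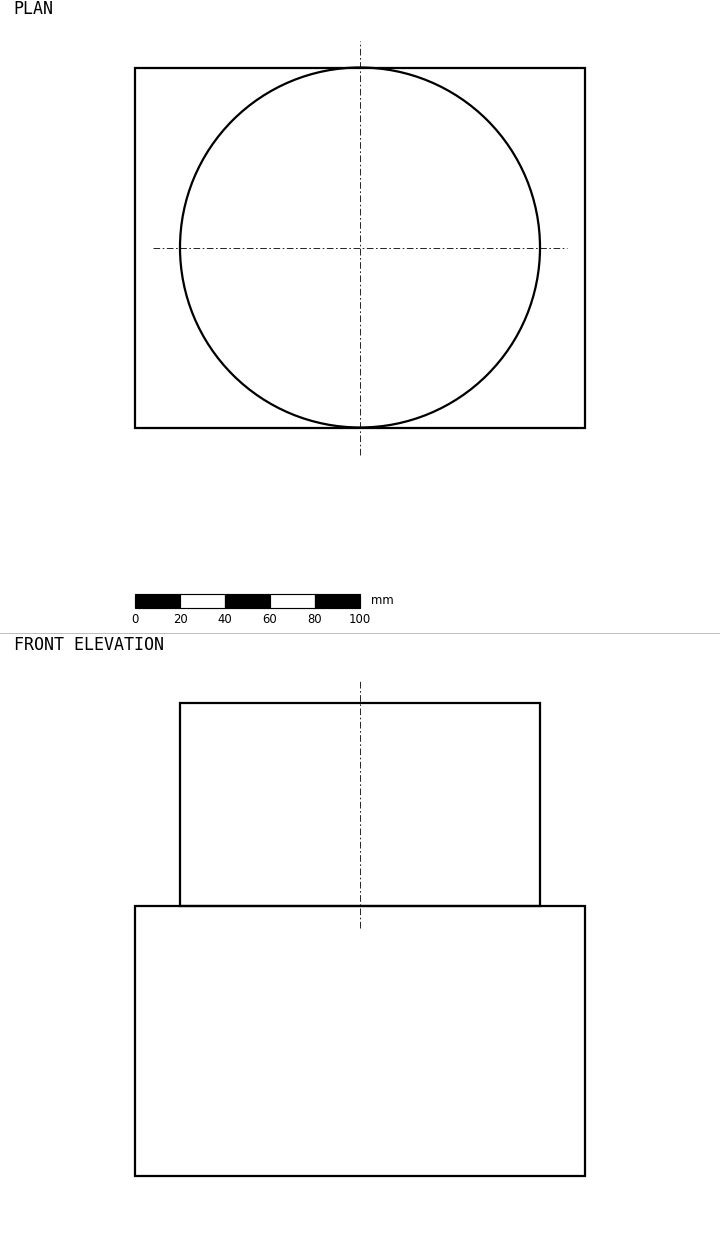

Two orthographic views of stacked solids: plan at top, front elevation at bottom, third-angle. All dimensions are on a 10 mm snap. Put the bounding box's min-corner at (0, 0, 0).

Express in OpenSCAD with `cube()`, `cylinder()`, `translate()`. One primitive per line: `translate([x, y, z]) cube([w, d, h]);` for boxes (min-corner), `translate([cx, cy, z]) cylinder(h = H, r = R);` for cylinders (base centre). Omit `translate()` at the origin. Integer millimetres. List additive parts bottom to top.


cube([200, 160, 120]);
translate([100, 80, 120]) cylinder(h = 90, r = 80);
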